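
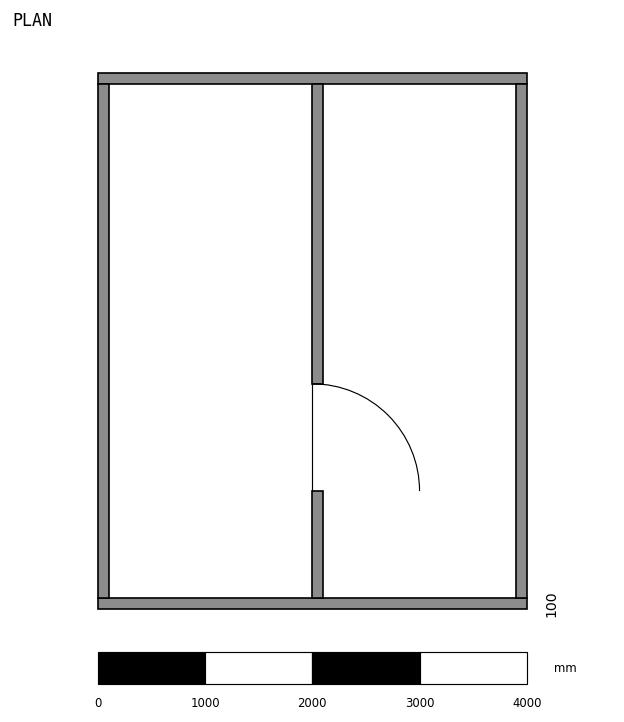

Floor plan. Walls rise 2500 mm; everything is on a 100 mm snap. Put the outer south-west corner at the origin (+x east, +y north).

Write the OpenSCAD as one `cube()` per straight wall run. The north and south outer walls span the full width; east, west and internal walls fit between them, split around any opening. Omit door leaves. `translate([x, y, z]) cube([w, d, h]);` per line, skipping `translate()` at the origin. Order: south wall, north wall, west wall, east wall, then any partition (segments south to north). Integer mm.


cube([4000, 100, 2500]);
translate([0, 4900, 0]) cube([4000, 100, 2500]);
translate([0, 100, 0]) cube([100, 4800, 2500]);
translate([3900, 100, 0]) cube([100, 4800, 2500]);
translate([2000, 100, 0]) cube([100, 1000, 2500]);
translate([2000, 2100, 0]) cube([100, 2800, 2500]);


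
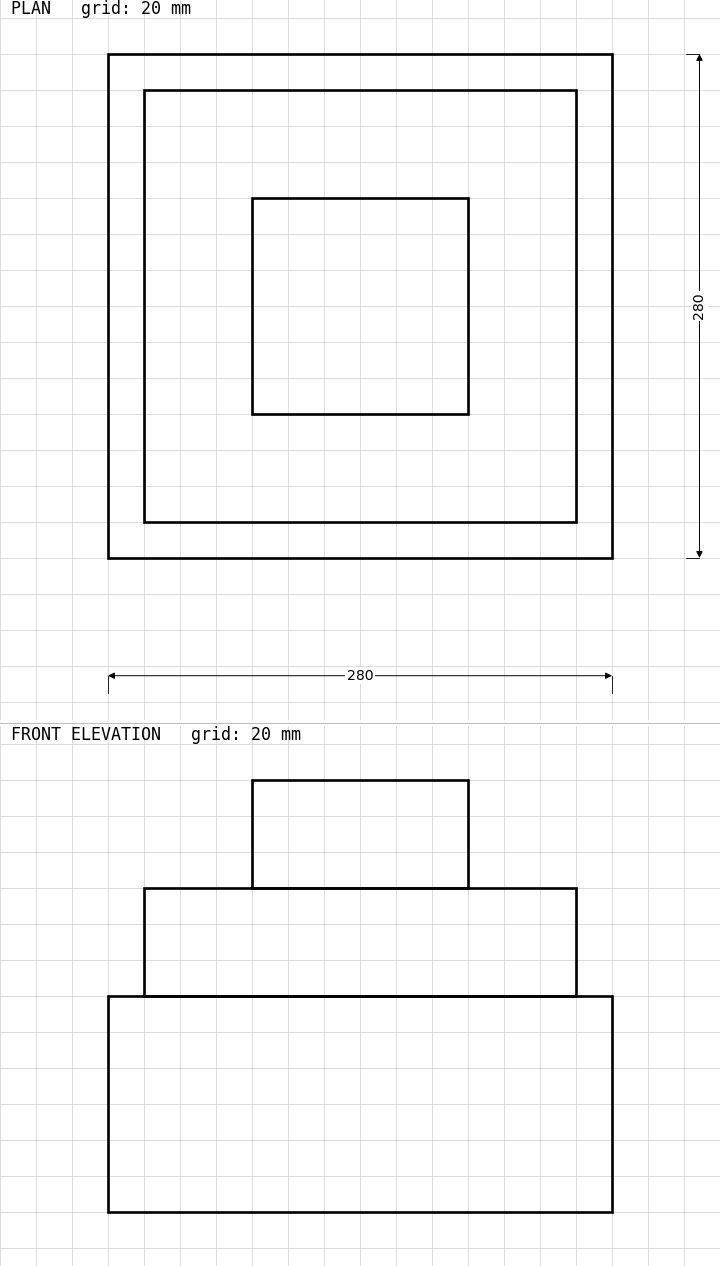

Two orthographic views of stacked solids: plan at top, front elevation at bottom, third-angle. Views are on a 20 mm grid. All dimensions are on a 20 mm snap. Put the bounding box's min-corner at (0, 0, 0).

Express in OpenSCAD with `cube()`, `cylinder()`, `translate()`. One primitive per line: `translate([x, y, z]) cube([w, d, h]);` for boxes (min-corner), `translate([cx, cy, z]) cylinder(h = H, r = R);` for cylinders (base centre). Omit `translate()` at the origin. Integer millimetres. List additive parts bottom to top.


cube([280, 280, 120]);
translate([20, 20, 120]) cube([240, 240, 60]);
translate([80, 80, 180]) cube([120, 120, 60]);


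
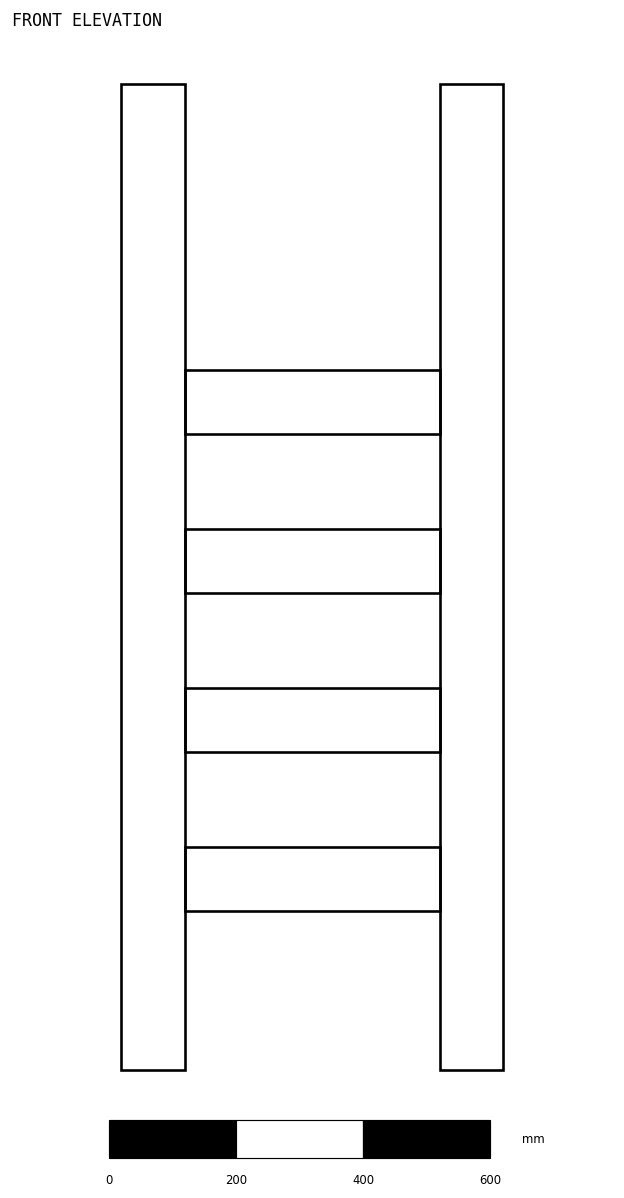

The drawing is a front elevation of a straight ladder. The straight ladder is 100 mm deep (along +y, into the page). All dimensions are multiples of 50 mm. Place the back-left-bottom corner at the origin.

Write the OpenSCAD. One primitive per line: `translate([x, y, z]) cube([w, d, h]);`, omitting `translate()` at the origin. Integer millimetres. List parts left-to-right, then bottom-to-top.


cube([100, 100, 1550]);
translate([100, 0, 250]) cube([400, 100, 100]);
translate([100, 0, 500]) cube([400, 100, 100]);
translate([100, 0, 750]) cube([400, 100, 100]);
translate([100, 0, 1000]) cube([400, 100, 100]);
translate([500, 0, 0]) cube([100, 100, 1550]);


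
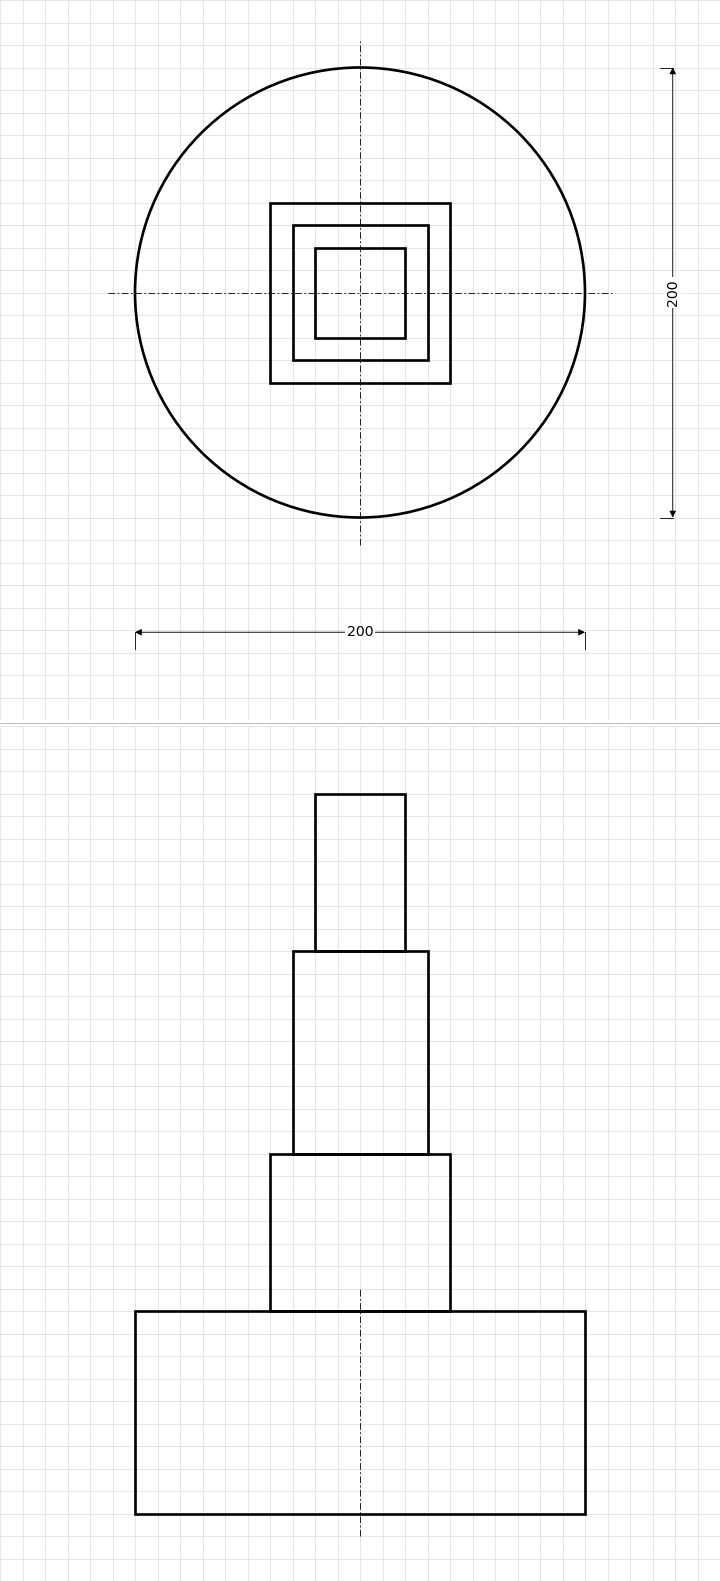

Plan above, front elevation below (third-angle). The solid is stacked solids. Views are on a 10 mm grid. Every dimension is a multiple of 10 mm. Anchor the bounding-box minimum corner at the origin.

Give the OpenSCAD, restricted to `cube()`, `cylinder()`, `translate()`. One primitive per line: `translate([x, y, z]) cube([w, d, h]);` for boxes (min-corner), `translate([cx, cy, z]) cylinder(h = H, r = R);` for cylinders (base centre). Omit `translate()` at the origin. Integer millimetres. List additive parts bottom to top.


translate([100, 100, 0]) cylinder(h = 90, r = 100);
translate([60, 60, 90]) cube([80, 80, 70]);
translate([70, 70, 160]) cube([60, 60, 90]);
translate([80, 80, 250]) cube([40, 40, 70]);


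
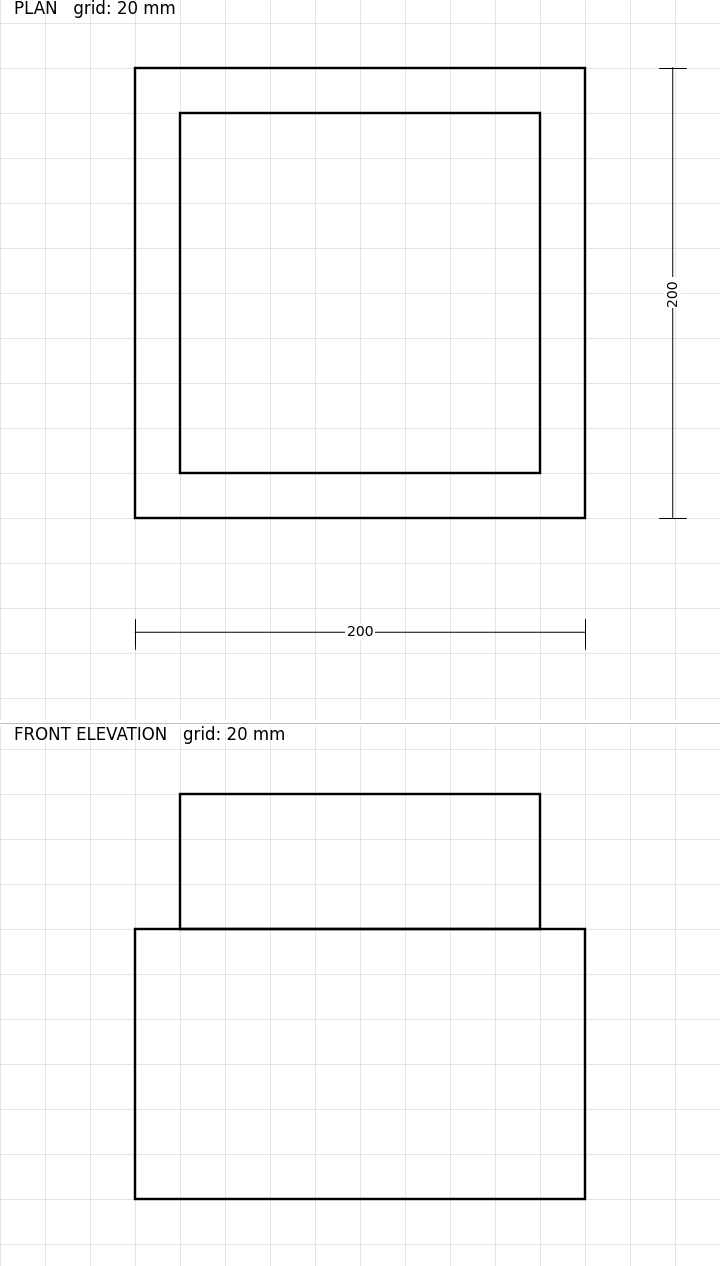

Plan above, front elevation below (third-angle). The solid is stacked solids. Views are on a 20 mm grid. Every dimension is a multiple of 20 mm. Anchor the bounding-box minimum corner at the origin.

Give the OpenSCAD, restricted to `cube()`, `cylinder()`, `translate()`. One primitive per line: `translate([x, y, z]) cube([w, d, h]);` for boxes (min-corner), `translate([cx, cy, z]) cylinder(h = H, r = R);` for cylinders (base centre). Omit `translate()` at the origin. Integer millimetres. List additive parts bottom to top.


cube([200, 200, 120]);
translate([20, 20, 120]) cube([160, 160, 60]);


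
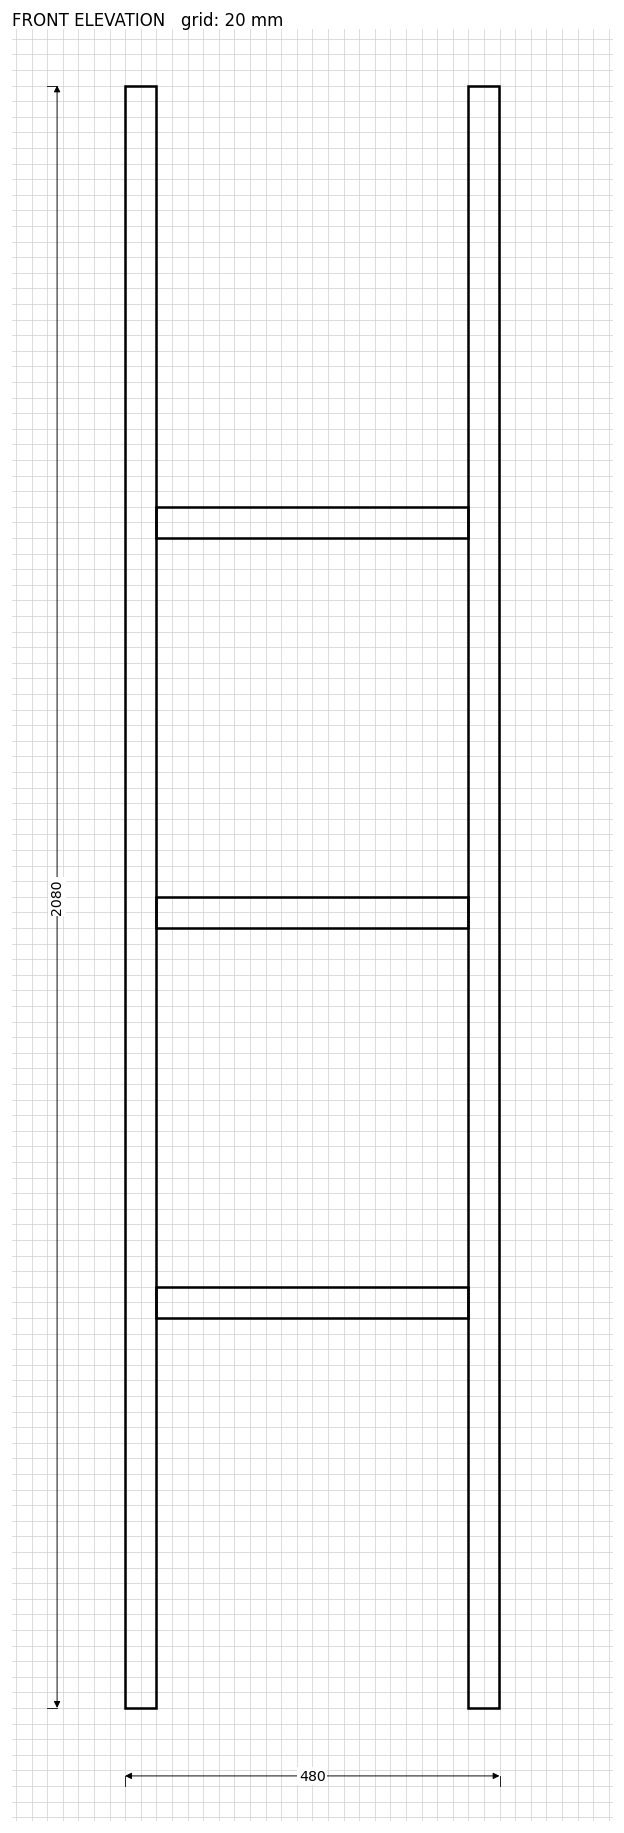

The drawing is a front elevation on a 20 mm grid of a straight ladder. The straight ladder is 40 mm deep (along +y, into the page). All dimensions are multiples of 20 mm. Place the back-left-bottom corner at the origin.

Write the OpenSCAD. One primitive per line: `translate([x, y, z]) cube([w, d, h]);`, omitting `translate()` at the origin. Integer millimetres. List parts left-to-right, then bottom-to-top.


cube([40, 40, 2080]);
translate([40, 0, 500]) cube([400, 40, 40]);
translate([40, 0, 1000]) cube([400, 40, 40]);
translate([40, 0, 1500]) cube([400, 40, 40]);
translate([440, 0, 0]) cube([40, 40, 2080]);


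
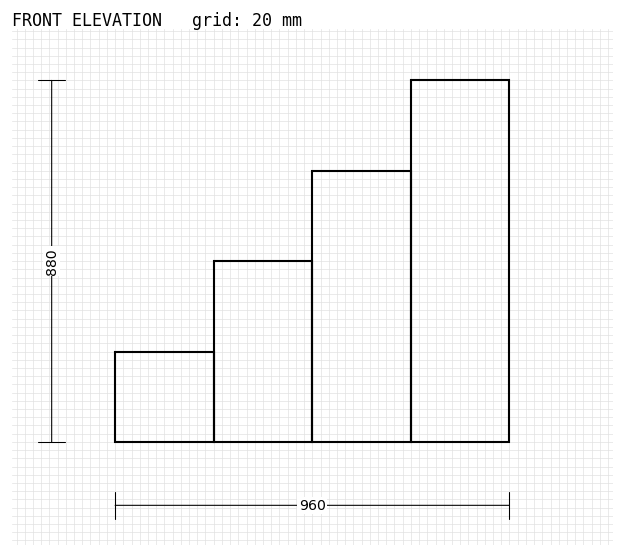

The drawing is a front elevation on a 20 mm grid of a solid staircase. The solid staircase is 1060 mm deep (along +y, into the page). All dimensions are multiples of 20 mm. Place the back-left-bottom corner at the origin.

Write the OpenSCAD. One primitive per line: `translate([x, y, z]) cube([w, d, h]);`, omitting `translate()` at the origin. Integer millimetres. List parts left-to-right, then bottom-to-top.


cube([240, 1060, 220]);
translate([240, 0, 0]) cube([240, 1060, 440]);
translate([480, 0, 0]) cube([240, 1060, 660]);
translate([720, 0, 0]) cube([240, 1060, 880]);


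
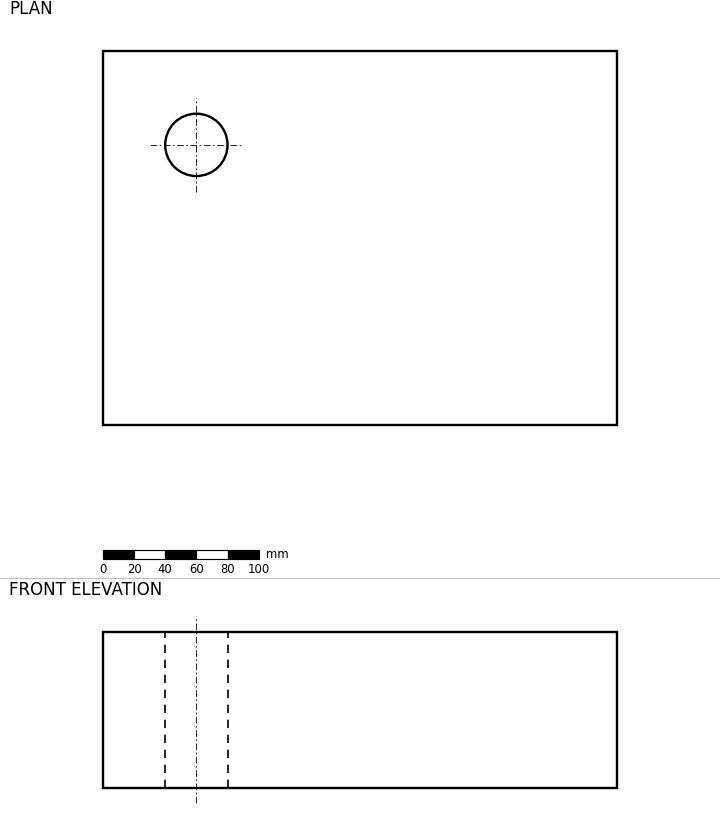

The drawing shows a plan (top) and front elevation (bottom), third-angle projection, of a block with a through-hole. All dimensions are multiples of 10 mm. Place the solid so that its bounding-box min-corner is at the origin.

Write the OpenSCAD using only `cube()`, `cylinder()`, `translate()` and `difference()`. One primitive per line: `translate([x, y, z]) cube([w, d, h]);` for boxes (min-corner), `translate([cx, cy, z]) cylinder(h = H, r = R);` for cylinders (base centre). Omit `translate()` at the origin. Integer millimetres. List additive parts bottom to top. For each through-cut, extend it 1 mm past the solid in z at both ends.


difference() {
  cube([330, 240, 100]);
  translate([60, 180, -1]) cylinder(h = 102, r = 20);
}


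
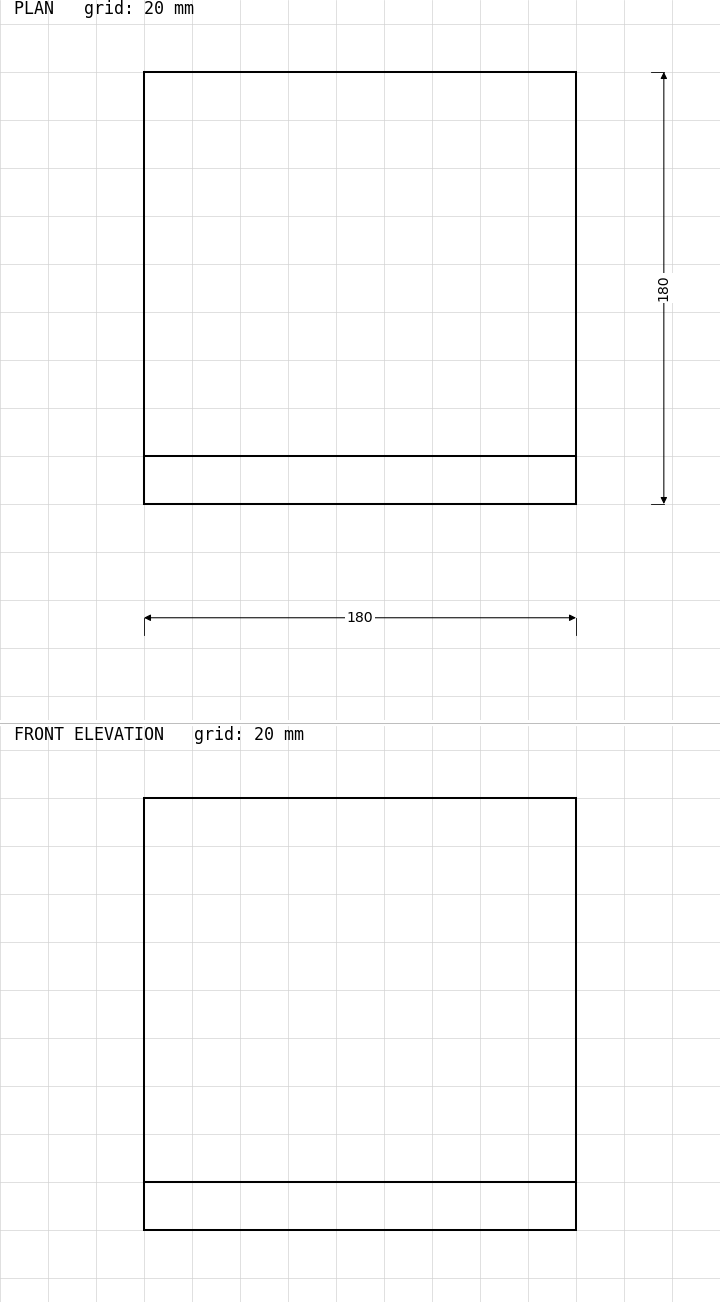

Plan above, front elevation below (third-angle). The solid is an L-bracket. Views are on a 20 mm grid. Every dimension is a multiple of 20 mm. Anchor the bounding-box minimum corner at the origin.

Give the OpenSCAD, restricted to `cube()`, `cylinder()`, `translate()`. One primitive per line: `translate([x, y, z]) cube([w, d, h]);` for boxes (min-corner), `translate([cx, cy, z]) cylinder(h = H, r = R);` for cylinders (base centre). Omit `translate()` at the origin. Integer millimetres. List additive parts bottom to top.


cube([180, 180, 20]);
translate([0, 0, 20]) cube([180, 20, 160]);


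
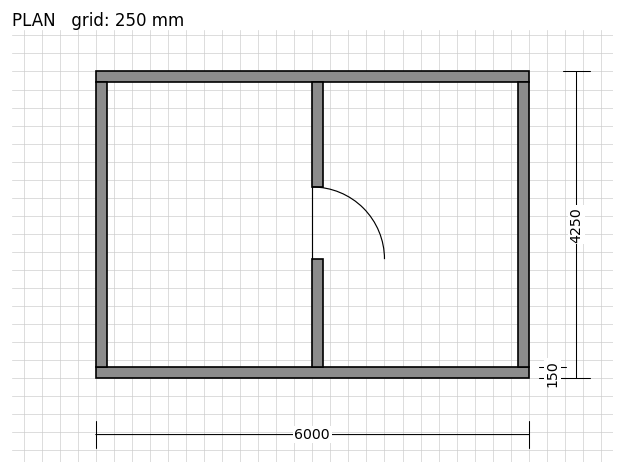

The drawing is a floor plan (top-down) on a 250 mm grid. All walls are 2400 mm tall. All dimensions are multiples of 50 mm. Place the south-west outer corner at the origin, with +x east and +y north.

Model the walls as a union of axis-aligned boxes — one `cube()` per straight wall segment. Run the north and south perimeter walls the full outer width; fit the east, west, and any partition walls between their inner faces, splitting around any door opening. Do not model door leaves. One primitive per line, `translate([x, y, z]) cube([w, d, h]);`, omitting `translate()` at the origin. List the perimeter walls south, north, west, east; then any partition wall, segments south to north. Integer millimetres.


cube([6000, 150, 2400]);
translate([0, 4100, 0]) cube([6000, 150, 2400]);
translate([0, 150, 0]) cube([150, 3950, 2400]);
translate([5850, 150, 0]) cube([150, 3950, 2400]);
translate([3000, 150, 0]) cube([150, 1500, 2400]);
translate([3000, 2650, 0]) cube([150, 1450, 2400]);


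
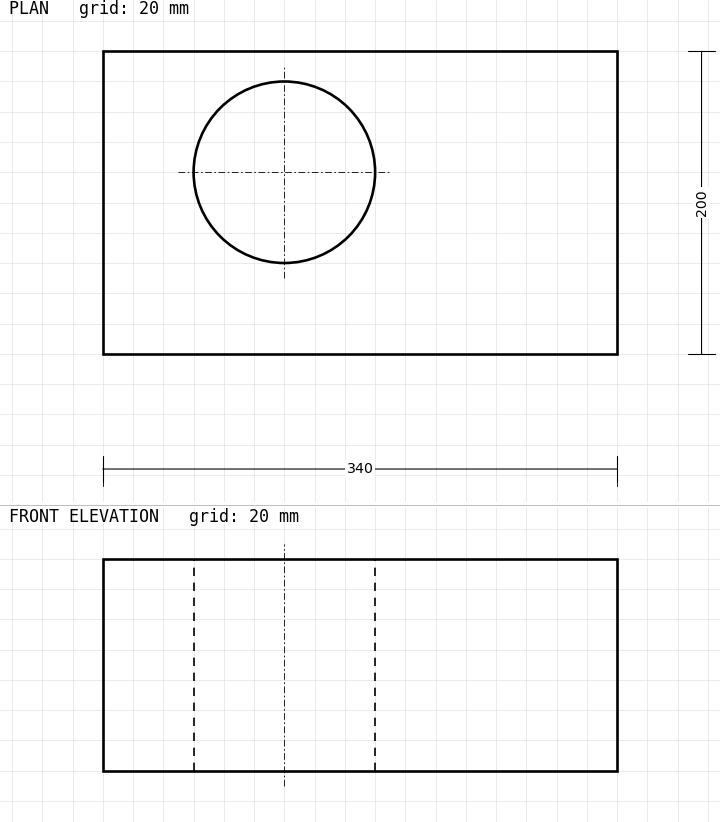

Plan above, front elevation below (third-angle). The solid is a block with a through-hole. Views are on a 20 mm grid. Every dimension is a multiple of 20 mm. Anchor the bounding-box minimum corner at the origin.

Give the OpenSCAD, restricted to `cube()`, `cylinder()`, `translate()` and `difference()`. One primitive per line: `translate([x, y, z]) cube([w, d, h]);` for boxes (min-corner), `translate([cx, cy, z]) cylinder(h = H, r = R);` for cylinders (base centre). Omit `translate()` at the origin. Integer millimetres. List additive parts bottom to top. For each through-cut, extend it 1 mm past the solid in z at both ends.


difference() {
  cube([340, 200, 140]);
  translate([120, 120, -1]) cylinder(h = 142, r = 60);
}


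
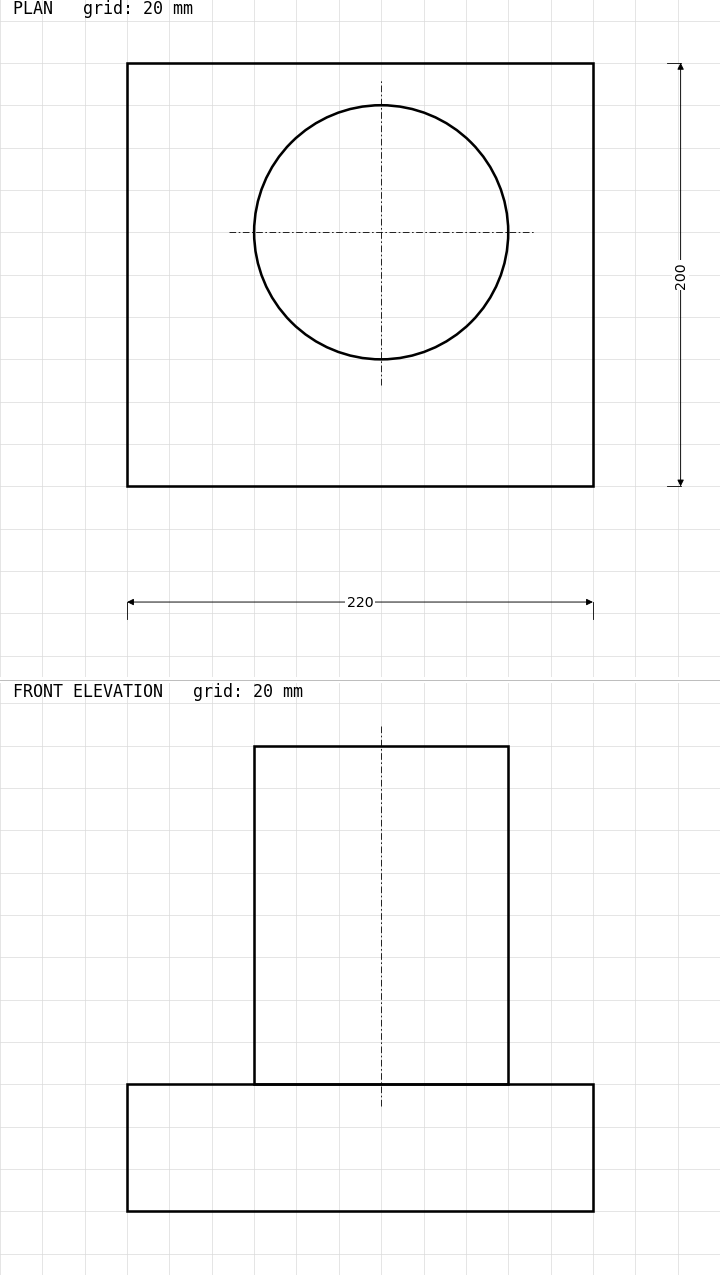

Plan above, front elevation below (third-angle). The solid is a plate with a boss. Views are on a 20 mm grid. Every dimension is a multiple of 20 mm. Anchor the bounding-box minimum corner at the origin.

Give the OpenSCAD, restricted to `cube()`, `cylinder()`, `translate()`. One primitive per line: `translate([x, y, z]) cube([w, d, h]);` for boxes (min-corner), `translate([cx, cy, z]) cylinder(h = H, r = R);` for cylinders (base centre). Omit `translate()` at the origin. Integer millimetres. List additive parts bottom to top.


cube([220, 200, 60]);
translate([120, 120, 60]) cylinder(h = 160, r = 60);


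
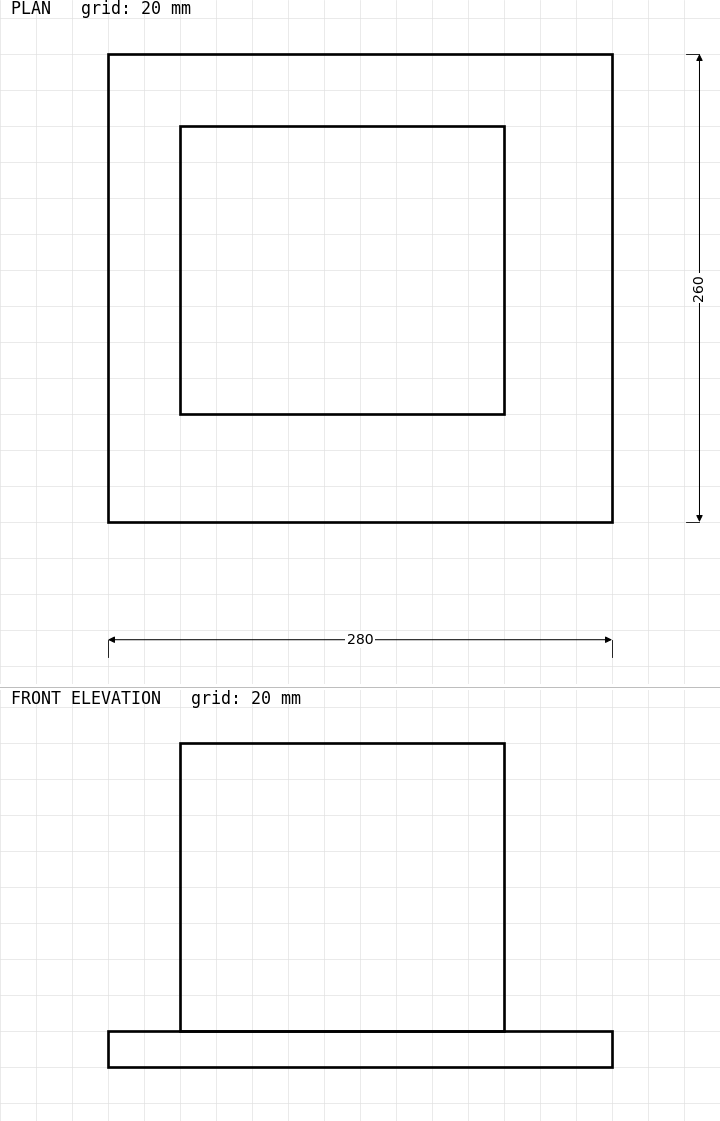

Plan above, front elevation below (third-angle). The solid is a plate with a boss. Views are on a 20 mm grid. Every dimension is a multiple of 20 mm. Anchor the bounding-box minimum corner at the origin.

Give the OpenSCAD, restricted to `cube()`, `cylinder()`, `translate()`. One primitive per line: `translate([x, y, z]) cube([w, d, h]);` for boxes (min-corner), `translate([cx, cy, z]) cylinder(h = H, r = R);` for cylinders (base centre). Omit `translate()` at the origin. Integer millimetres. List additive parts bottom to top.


cube([280, 260, 20]);
translate([40, 60, 20]) cube([180, 160, 160]);


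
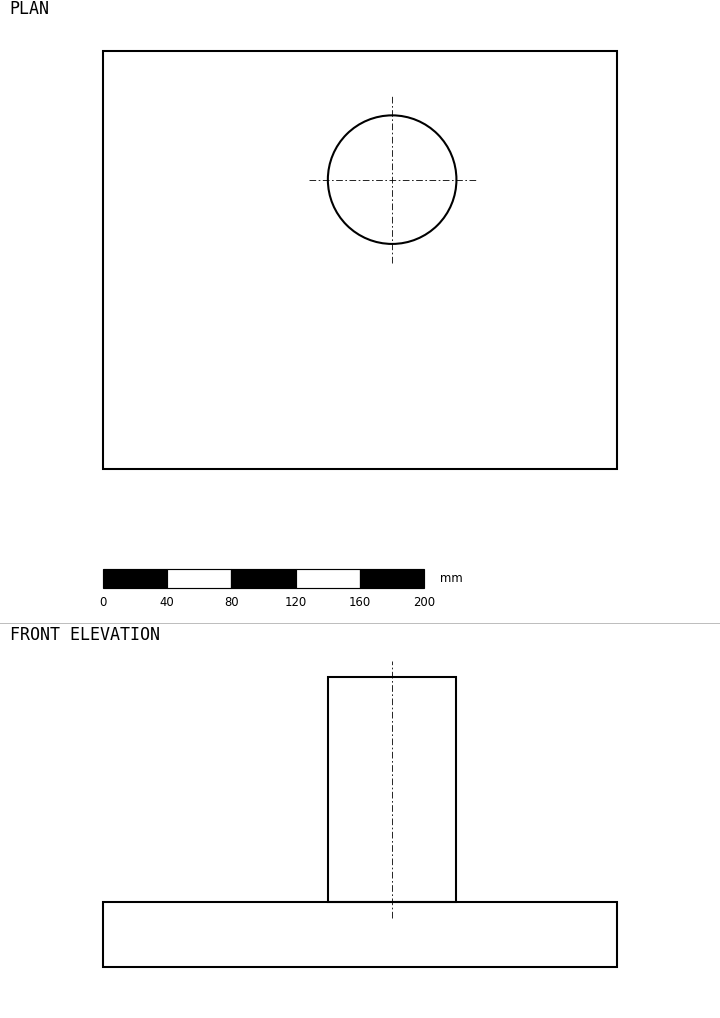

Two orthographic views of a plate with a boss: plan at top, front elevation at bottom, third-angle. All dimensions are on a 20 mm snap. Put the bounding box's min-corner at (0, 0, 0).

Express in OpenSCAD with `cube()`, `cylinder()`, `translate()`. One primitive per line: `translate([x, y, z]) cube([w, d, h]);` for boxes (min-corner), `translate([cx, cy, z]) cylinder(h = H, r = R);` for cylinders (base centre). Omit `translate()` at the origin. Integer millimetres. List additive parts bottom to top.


cube([320, 260, 40]);
translate([180, 180, 40]) cylinder(h = 140, r = 40);


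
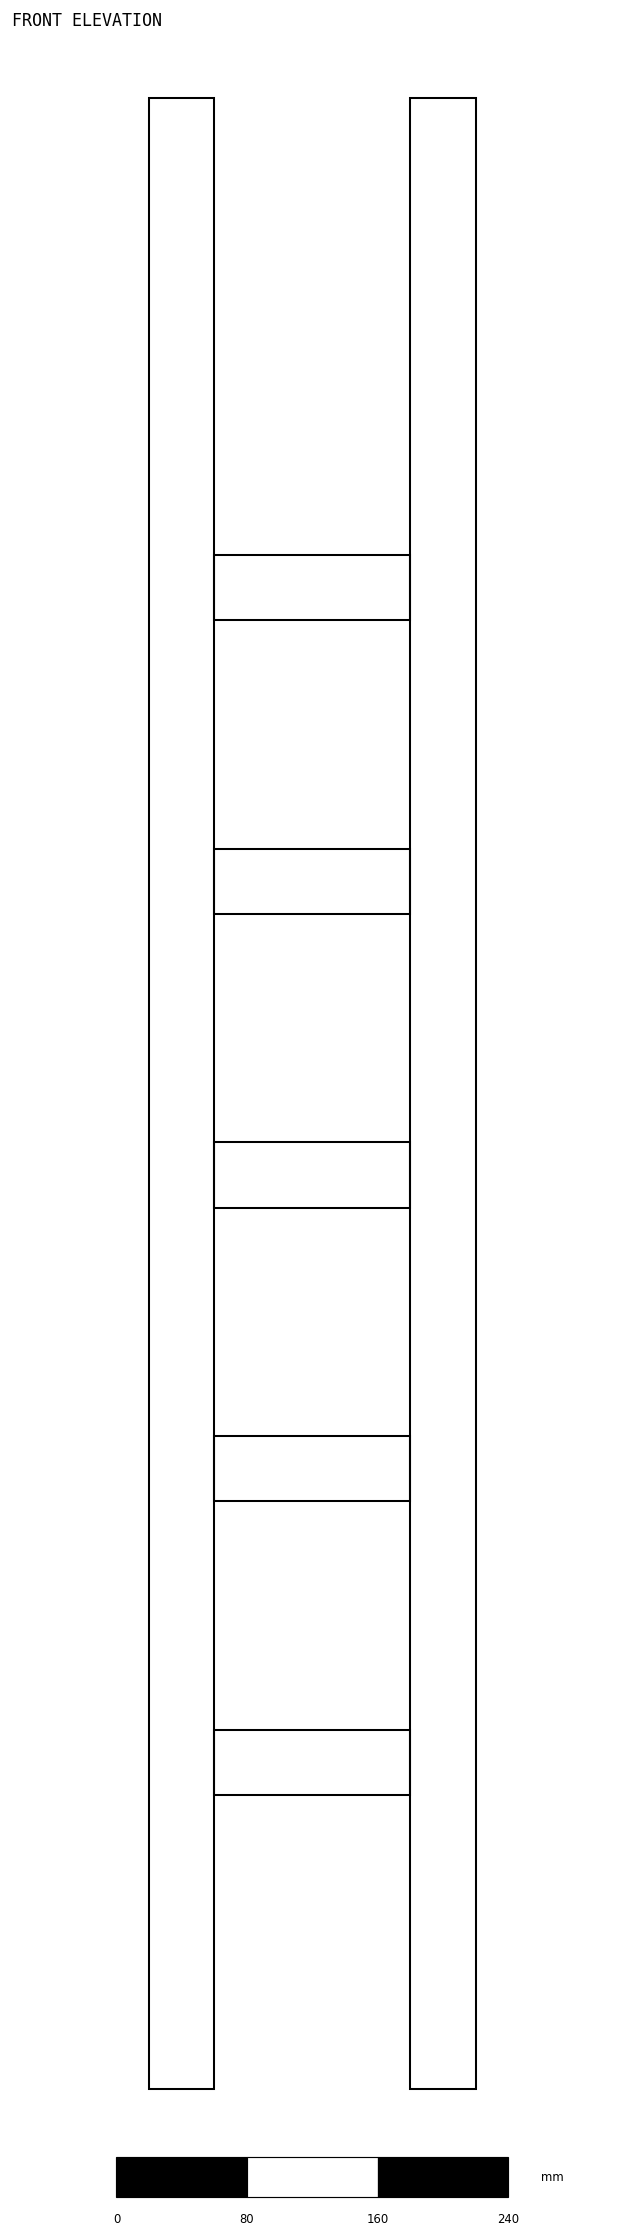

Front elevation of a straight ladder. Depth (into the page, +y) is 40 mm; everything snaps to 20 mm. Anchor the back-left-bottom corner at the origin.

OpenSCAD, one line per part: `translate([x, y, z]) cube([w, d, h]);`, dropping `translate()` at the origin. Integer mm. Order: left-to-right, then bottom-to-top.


cube([40, 40, 1220]);
translate([40, 0, 180]) cube([120, 40, 40]);
translate([40, 0, 360]) cube([120, 40, 40]);
translate([40, 0, 540]) cube([120, 40, 40]);
translate([40, 0, 720]) cube([120, 40, 40]);
translate([40, 0, 900]) cube([120, 40, 40]);
translate([160, 0, 0]) cube([40, 40, 1220]);


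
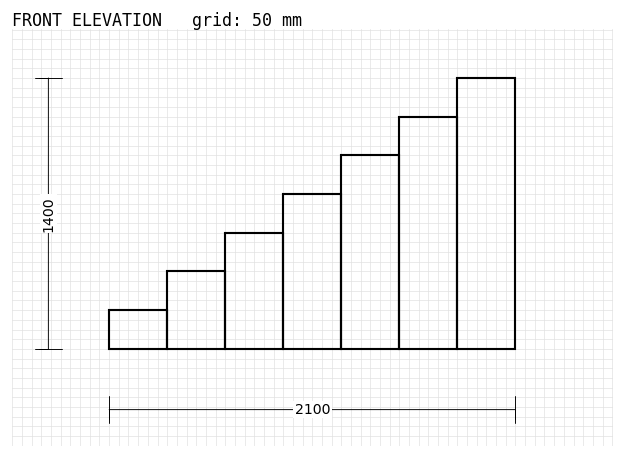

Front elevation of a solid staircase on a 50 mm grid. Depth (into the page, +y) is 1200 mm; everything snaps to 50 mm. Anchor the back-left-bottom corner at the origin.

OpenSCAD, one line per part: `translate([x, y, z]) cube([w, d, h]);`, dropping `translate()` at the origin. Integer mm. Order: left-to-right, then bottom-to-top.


cube([300, 1200, 200]);
translate([300, 0, 0]) cube([300, 1200, 400]);
translate([600, 0, 0]) cube([300, 1200, 600]);
translate([900, 0, 0]) cube([300, 1200, 800]);
translate([1200, 0, 0]) cube([300, 1200, 1000]);
translate([1500, 0, 0]) cube([300, 1200, 1200]);
translate([1800, 0, 0]) cube([300, 1200, 1400]);


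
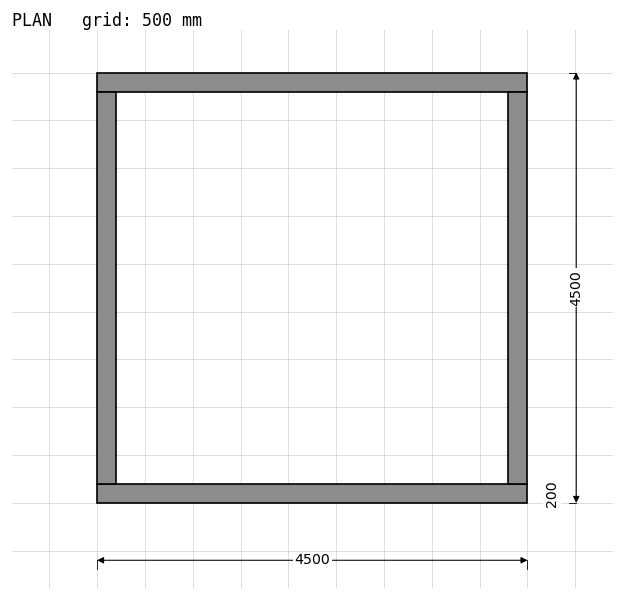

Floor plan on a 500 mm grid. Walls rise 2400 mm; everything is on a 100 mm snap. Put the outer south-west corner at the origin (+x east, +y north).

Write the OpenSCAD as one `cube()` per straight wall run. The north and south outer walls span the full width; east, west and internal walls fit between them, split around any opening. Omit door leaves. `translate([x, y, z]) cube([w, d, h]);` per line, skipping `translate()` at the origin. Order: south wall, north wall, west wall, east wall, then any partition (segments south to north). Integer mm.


cube([4500, 200, 2400]);
translate([0, 4300, 0]) cube([4500, 200, 2400]);
translate([0, 200, 0]) cube([200, 4100, 2400]);
translate([4300, 200, 0]) cube([200, 4100, 2400]);


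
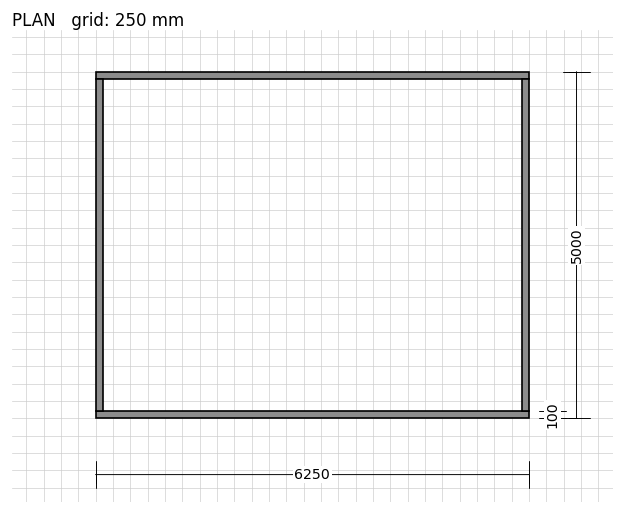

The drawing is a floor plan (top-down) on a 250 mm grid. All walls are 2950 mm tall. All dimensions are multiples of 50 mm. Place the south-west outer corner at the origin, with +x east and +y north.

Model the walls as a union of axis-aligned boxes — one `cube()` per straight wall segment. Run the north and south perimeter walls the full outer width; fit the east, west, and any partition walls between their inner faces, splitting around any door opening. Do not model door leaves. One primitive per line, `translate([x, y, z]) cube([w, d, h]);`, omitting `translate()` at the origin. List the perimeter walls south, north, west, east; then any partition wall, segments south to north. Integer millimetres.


cube([6250, 100, 2950]);
translate([0, 4900, 0]) cube([6250, 100, 2950]);
translate([0, 100, 0]) cube([100, 4800, 2950]);
translate([6150, 100, 0]) cube([100, 4800, 2950]);


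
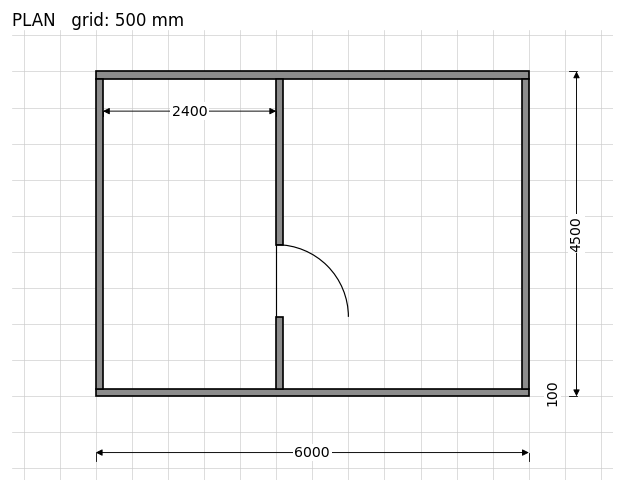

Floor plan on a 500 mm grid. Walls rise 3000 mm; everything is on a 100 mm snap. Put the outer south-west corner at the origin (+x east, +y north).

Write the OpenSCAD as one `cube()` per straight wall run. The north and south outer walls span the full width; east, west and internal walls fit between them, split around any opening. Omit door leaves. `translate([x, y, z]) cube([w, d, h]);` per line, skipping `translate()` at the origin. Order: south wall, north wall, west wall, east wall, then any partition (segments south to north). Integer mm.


cube([6000, 100, 3000]);
translate([0, 4400, 0]) cube([6000, 100, 3000]);
translate([0, 100, 0]) cube([100, 4300, 3000]);
translate([5900, 100, 0]) cube([100, 4300, 3000]);
translate([2500, 100, 0]) cube([100, 1000, 3000]);
translate([2500, 2100, 0]) cube([100, 2300, 3000]);


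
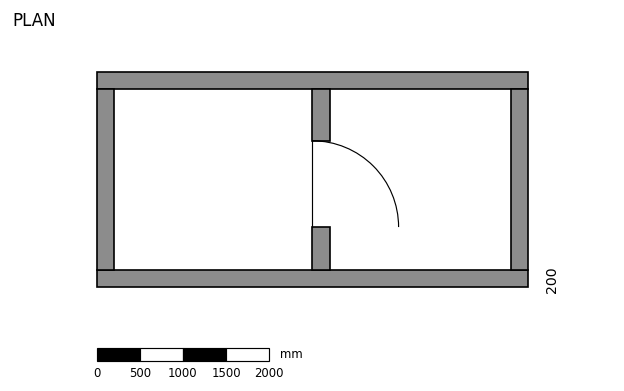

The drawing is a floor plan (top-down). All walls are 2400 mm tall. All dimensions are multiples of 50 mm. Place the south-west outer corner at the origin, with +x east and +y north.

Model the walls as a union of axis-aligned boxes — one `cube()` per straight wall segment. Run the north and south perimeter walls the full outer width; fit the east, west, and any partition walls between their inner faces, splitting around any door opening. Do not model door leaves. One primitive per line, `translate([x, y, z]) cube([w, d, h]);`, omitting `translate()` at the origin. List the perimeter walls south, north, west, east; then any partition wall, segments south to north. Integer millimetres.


cube([5000, 200, 2400]);
translate([0, 2300, 0]) cube([5000, 200, 2400]);
translate([0, 200, 0]) cube([200, 2100, 2400]);
translate([4800, 200, 0]) cube([200, 2100, 2400]);
translate([2500, 200, 0]) cube([200, 500, 2400]);
translate([2500, 1700, 0]) cube([200, 600, 2400]);


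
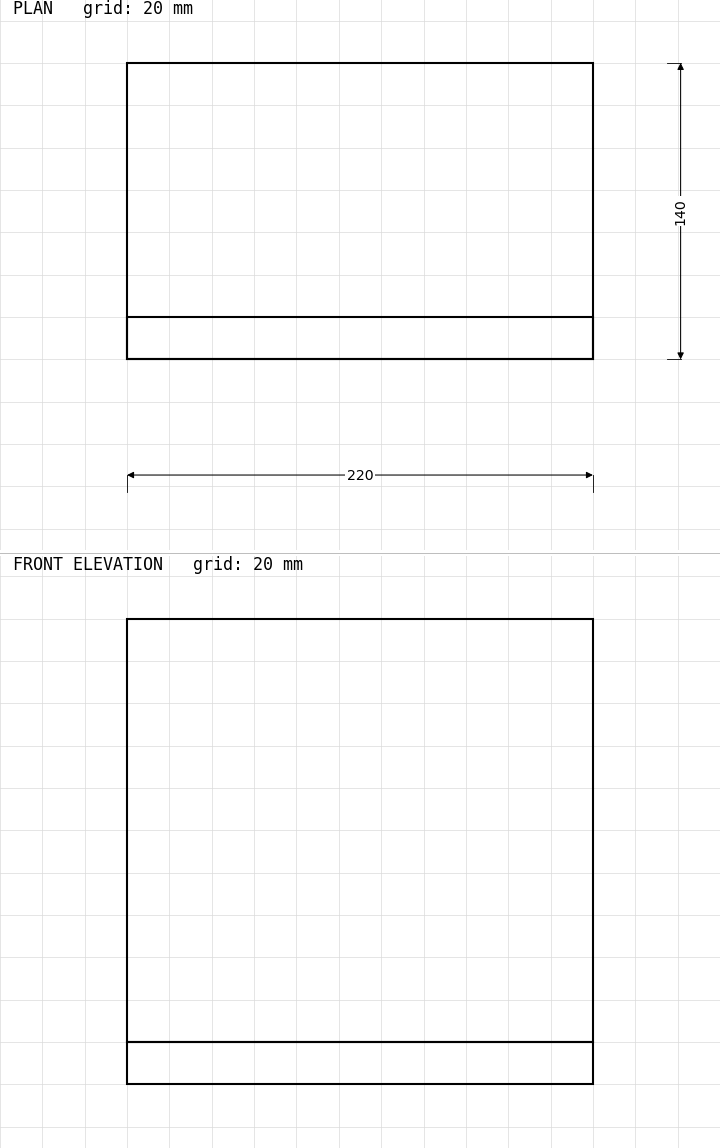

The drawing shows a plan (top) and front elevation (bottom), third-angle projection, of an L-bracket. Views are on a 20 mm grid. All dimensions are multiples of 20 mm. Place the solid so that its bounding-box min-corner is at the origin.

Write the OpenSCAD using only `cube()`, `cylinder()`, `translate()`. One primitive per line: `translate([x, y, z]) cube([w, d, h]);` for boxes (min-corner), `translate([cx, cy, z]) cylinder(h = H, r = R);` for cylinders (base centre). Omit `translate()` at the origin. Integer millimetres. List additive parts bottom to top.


cube([220, 140, 20]);
translate([0, 0, 20]) cube([220, 20, 200]);


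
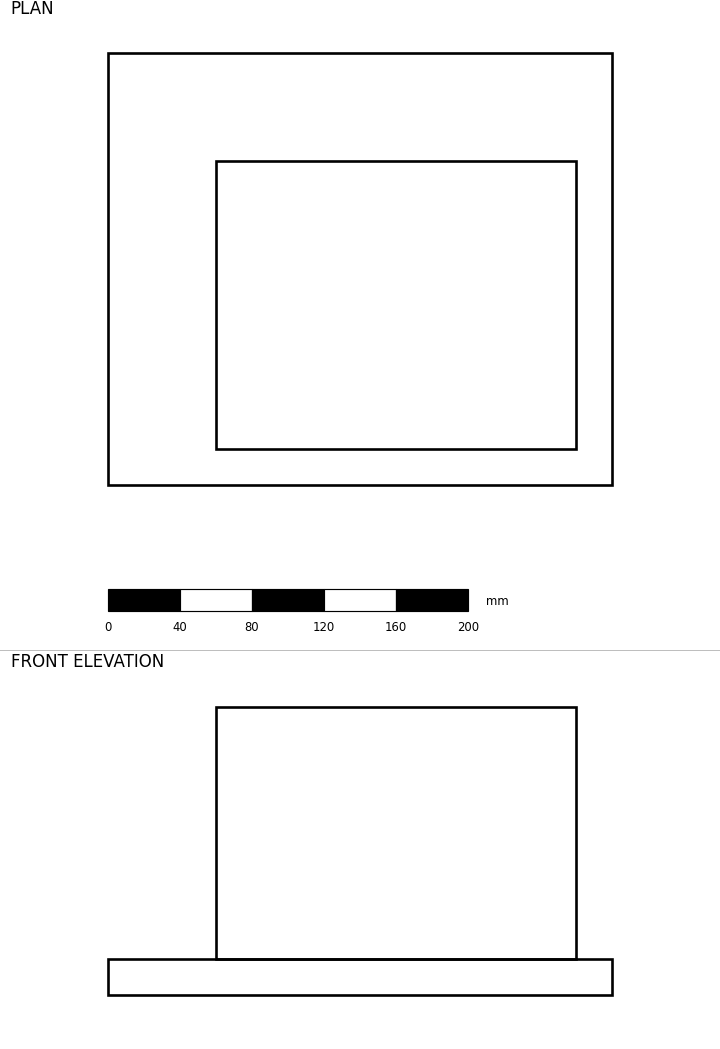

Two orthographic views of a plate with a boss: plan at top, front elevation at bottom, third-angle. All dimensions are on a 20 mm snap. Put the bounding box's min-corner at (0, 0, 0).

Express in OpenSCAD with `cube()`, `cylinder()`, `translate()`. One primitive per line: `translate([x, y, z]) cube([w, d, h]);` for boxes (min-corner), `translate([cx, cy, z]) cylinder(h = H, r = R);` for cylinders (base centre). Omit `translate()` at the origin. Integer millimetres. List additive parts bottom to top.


cube([280, 240, 20]);
translate([60, 20, 20]) cube([200, 160, 140]);


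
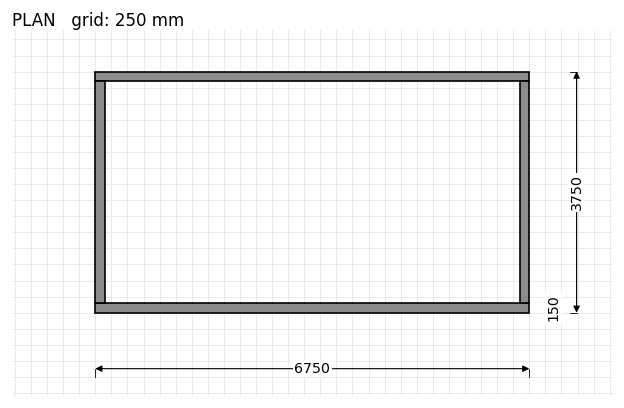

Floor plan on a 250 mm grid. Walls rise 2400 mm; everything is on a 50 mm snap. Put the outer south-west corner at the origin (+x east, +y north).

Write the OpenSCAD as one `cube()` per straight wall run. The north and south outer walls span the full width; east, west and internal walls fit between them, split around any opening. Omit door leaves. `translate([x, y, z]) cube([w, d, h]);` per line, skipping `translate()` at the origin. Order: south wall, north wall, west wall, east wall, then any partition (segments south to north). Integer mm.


cube([6750, 150, 2400]);
translate([0, 3600, 0]) cube([6750, 150, 2400]);
translate([0, 150, 0]) cube([150, 3450, 2400]);
translate([6600, 150, 0]) cube([150, 3450, 2400]);


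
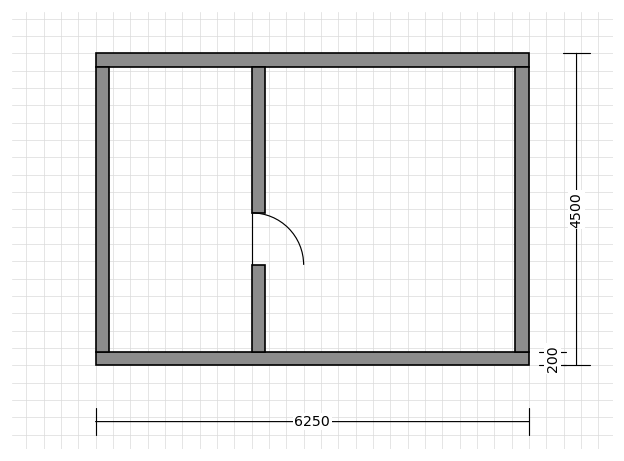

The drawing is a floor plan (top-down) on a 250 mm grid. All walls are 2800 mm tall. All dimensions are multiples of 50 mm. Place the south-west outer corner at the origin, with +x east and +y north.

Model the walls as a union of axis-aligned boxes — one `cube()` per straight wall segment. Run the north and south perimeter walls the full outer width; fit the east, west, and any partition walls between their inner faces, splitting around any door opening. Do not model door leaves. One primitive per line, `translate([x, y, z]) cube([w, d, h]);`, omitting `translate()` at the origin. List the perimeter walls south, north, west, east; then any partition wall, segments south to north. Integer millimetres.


cube([6250, 200, 2800]);
translate([0, 4300, 0]) cube([6250, 200, 2800]);
translate([0, 200, 0]) cube([200, 4100, 2800]);
translate([6050, 200, 0]) cube([200, 4100, 2800]);
translate([2250, 200, 0]) cube([200, 1250, 2800]);
translate([2250, 2200, 0]) cube([200, 2100, 2800]);


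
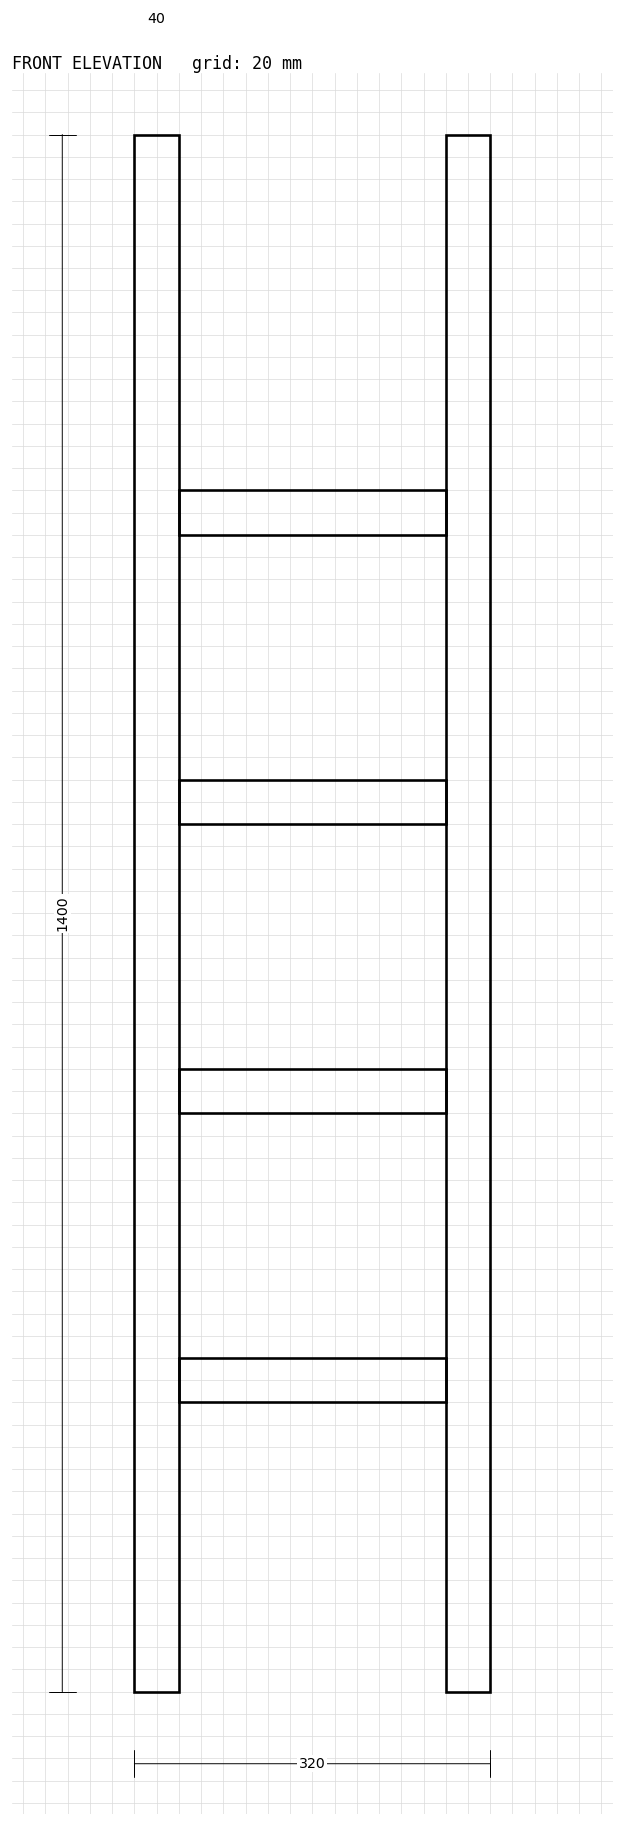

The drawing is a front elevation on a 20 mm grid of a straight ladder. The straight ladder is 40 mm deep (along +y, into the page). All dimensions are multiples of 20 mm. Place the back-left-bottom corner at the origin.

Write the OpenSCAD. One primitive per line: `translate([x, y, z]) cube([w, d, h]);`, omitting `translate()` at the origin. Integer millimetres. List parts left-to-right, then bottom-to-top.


cube([40, 40, 1400]);
translate([40, 0, 260]) cube([240, 40, 40]);
translate([40, 0, 520]) cube([240, 40, 40]);
translate([40, 0, 780]) cube([240, 40, 40]);
translate([40, 0, 1040]) cube([240, 40, 40]);
translate([280, 0, 0]) cube([40, 40, 1400]);


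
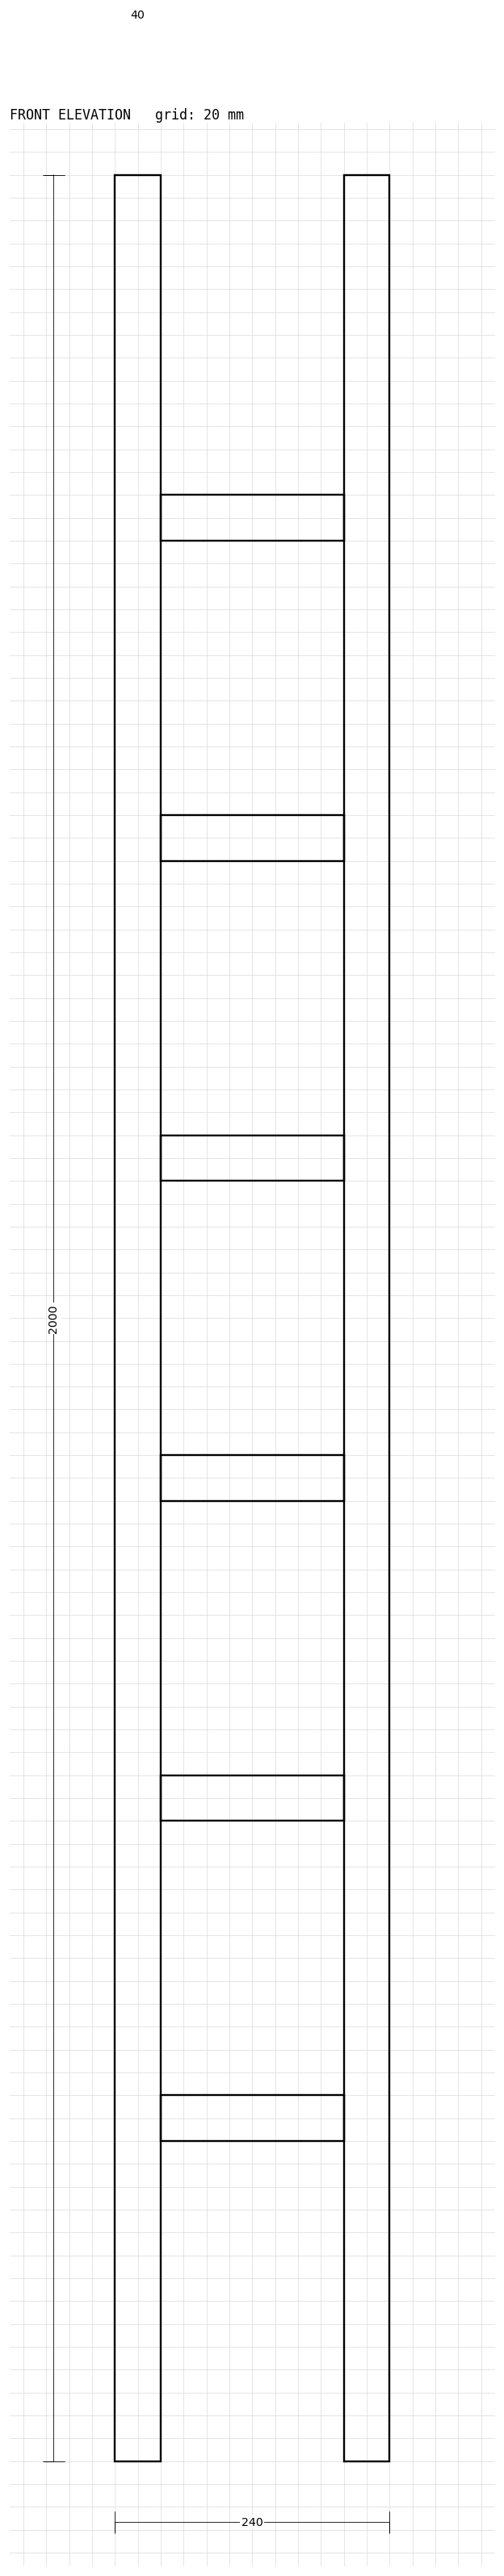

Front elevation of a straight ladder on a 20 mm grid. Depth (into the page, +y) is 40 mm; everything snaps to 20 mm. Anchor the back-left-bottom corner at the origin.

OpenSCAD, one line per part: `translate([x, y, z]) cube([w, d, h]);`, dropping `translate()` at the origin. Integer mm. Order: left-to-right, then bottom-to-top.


cube([40, 40, 2000]);
translate([40, 0, 280]) cube([160, 40, 40]);
translate([40, 0, 560]) cube([160, 40, 40]);
translate([40, 0, 840]) cube([160, 40, 40]);
translate([40, 0, 1120]) cube([160, 40, 40]);
translate([40, 0, 1400]) cube([160, 40, 40]);
translate([40, 0, 1680]) cube([160, 40, 40]);
translate([200, 0, 0]) cube([40, 40, 2000]);


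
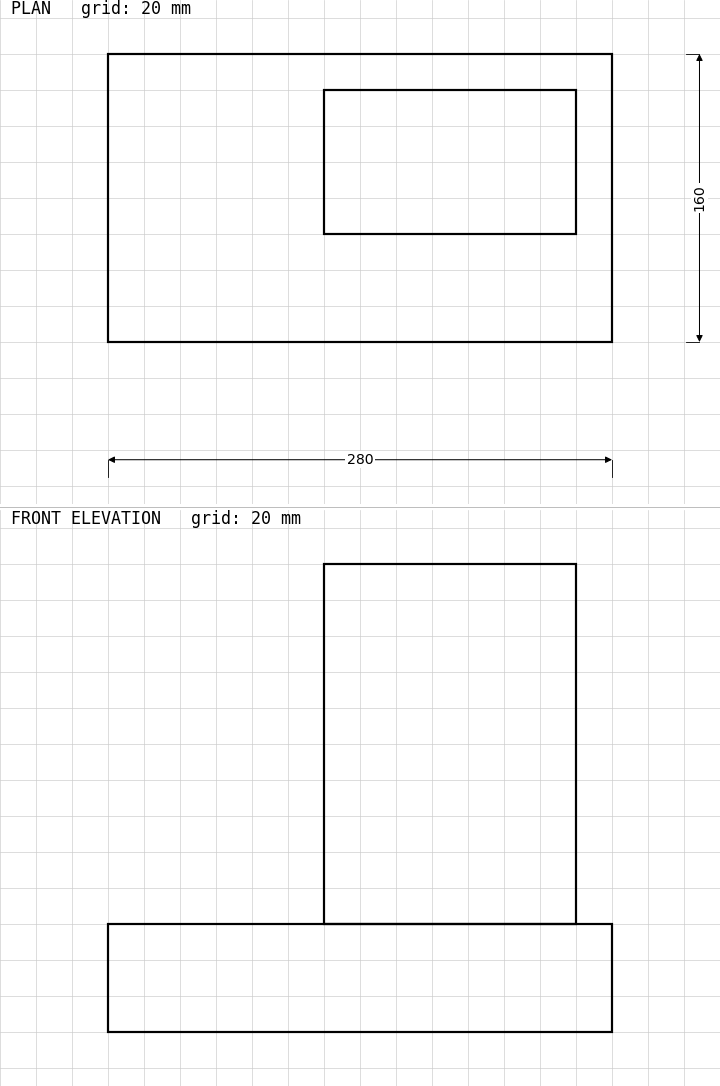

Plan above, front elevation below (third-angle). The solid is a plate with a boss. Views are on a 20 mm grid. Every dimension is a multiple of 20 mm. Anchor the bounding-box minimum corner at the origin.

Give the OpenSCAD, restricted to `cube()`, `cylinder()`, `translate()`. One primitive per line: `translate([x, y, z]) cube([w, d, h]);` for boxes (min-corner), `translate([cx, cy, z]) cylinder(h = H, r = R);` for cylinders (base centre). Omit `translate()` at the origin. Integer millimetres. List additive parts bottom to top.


cube([280, 160, 60]);
translate([120, 60, 60]) cube([140, 80, 200]);


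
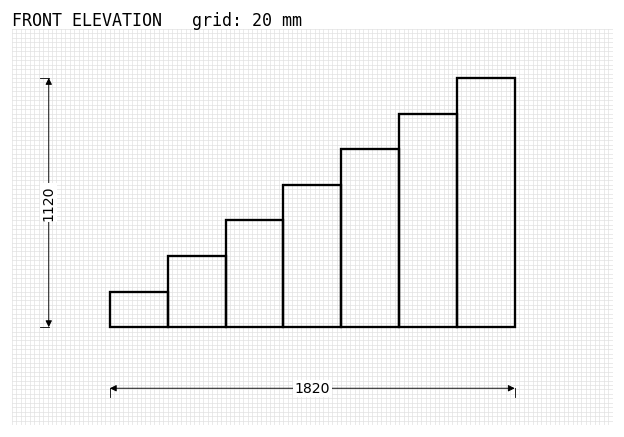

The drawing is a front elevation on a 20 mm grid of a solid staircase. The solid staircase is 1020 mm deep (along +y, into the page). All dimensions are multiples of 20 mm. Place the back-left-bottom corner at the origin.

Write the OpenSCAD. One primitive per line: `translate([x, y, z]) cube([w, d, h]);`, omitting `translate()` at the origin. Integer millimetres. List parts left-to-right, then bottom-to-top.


cube([260, 1020, 160]);
translate([260, 0, 0]) cube([260, 1020, 320]);
translate([520, 0, 0]) cube([260, 1020, 480]);
translate([780, 0, 0]) cube([260, 1020, 640]);
translate([1040, 0, 0]) cube([260, 1020, 800]);
translate([1300, 0, 0]) cube([260, 1020, 960]);
translate([1560, 0, 0]) cube([260, 1020, 1120]);


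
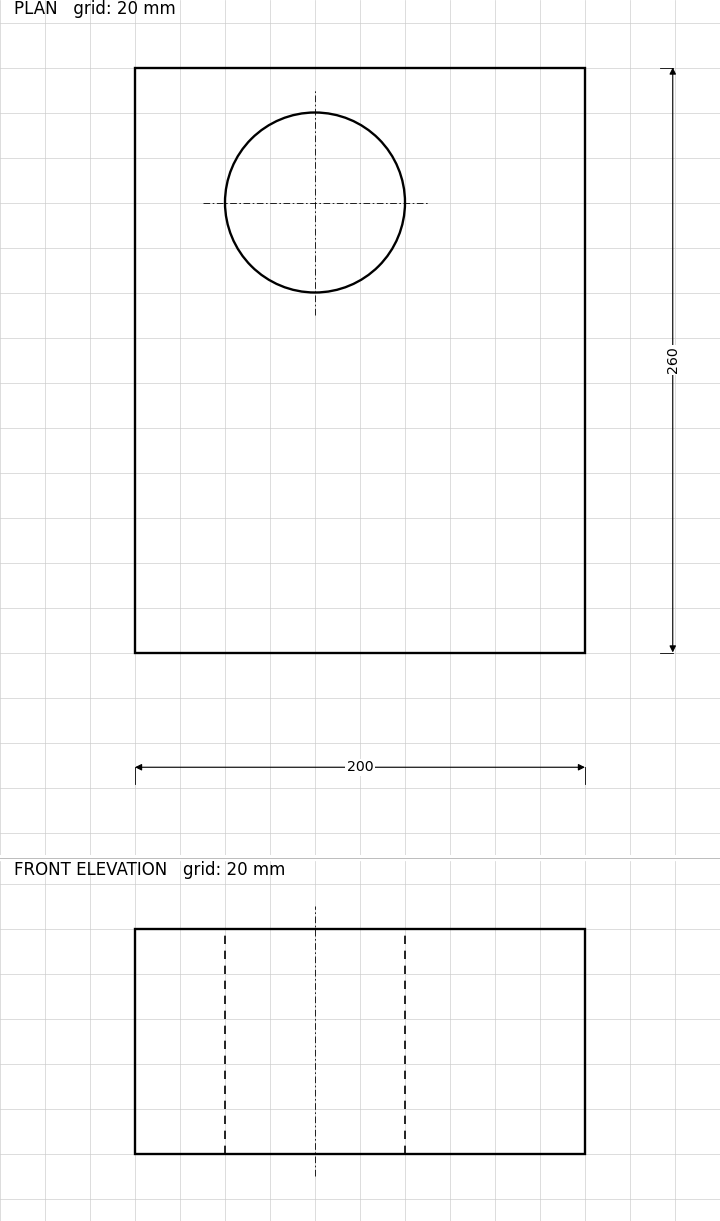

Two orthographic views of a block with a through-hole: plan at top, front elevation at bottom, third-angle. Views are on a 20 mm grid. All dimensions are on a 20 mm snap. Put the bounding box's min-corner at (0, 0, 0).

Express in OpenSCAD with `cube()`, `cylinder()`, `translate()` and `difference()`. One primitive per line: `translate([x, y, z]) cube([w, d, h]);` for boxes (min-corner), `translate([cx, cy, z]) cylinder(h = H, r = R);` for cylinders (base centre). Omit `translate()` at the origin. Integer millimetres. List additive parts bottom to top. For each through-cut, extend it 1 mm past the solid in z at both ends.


difference() {
  cube([200, 260, 100]);
  translate([80, 200, -1]) cylinder(h = 102, r = 40);
}


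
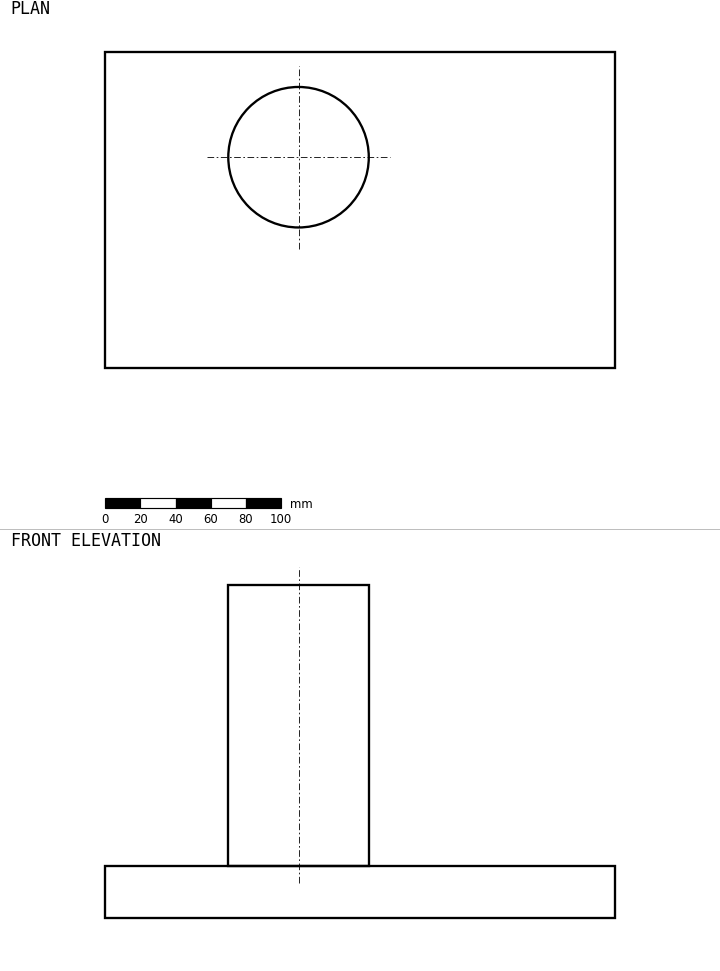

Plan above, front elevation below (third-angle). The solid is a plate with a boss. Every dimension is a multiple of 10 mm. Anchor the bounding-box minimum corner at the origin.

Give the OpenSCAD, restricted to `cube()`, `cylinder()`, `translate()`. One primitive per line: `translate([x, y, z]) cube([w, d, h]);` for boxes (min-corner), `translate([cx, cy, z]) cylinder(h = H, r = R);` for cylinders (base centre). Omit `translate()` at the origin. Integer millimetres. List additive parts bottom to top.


cube([290, 180, 30]);
translate([110, 120, 30]) cylinder(h = 160, r = 40);


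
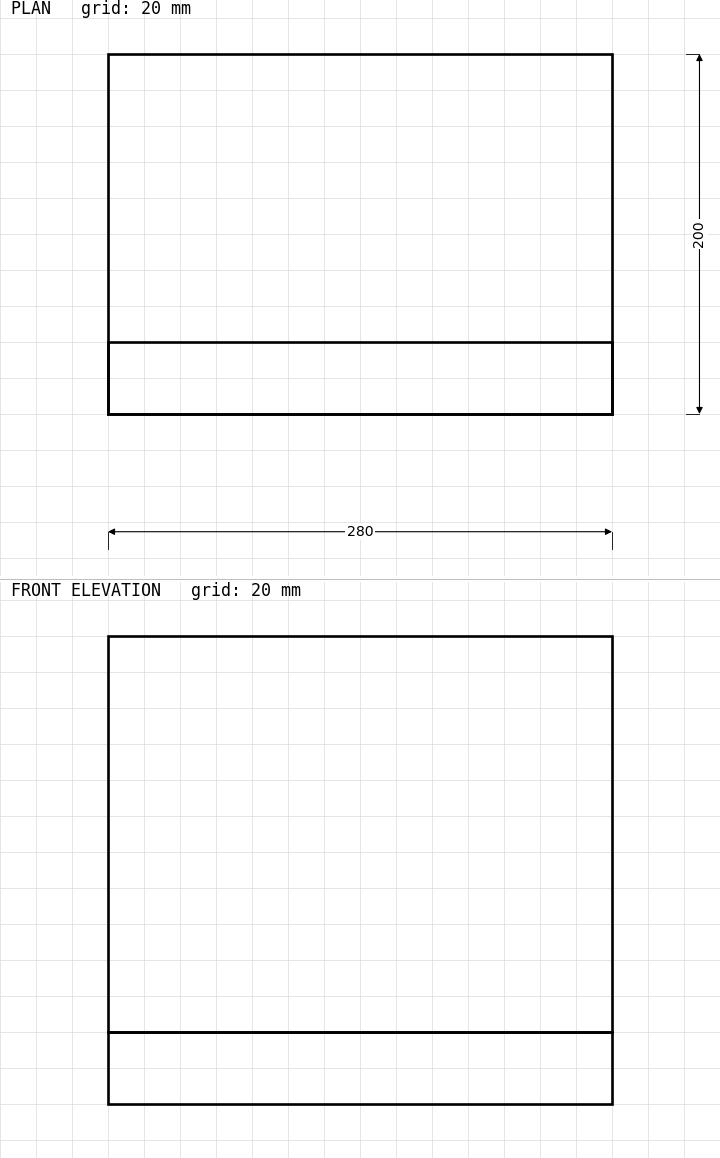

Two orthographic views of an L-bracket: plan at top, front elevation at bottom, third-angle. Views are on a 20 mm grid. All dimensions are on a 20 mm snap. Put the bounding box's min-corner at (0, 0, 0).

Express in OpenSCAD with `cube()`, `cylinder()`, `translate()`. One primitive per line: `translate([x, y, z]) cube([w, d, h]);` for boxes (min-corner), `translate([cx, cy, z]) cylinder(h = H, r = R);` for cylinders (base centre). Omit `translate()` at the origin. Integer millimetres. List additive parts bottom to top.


cube([280, 200, 40]);
translate([0, 0, 40]) cube([280, 40, 220]);


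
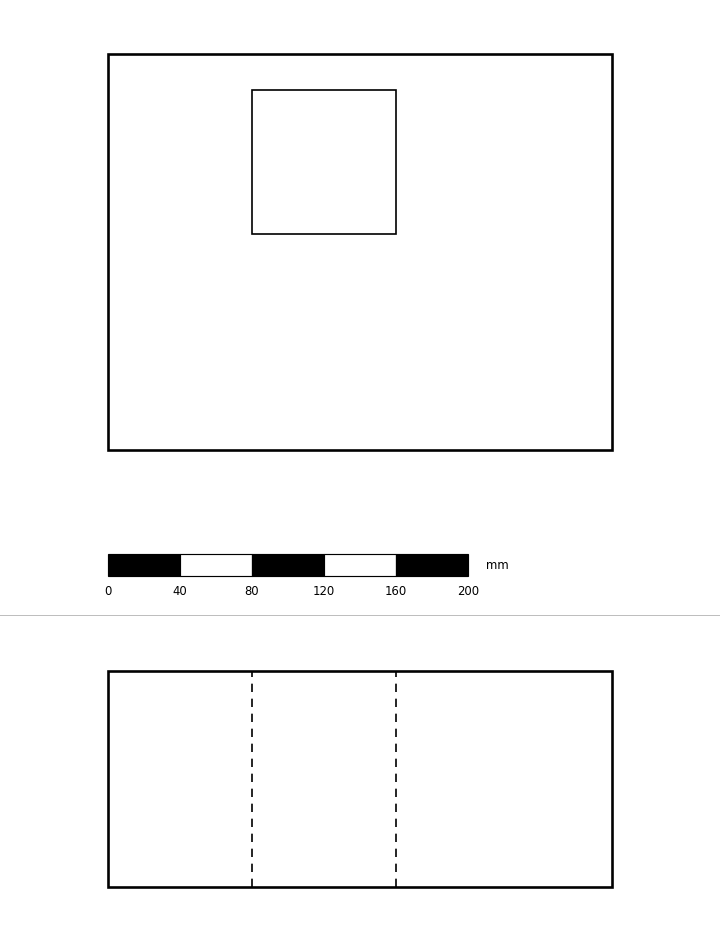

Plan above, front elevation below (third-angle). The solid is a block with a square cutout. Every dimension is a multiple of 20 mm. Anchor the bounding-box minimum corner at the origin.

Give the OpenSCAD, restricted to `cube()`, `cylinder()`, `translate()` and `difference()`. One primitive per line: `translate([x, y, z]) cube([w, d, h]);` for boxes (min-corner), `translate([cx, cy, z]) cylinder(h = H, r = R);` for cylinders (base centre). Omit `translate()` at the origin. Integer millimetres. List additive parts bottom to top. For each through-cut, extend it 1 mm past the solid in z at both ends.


difference() {
  cube([280, 220, 120]);
  translate([80, 120, -1]) cube([80, 80, 122]);
}


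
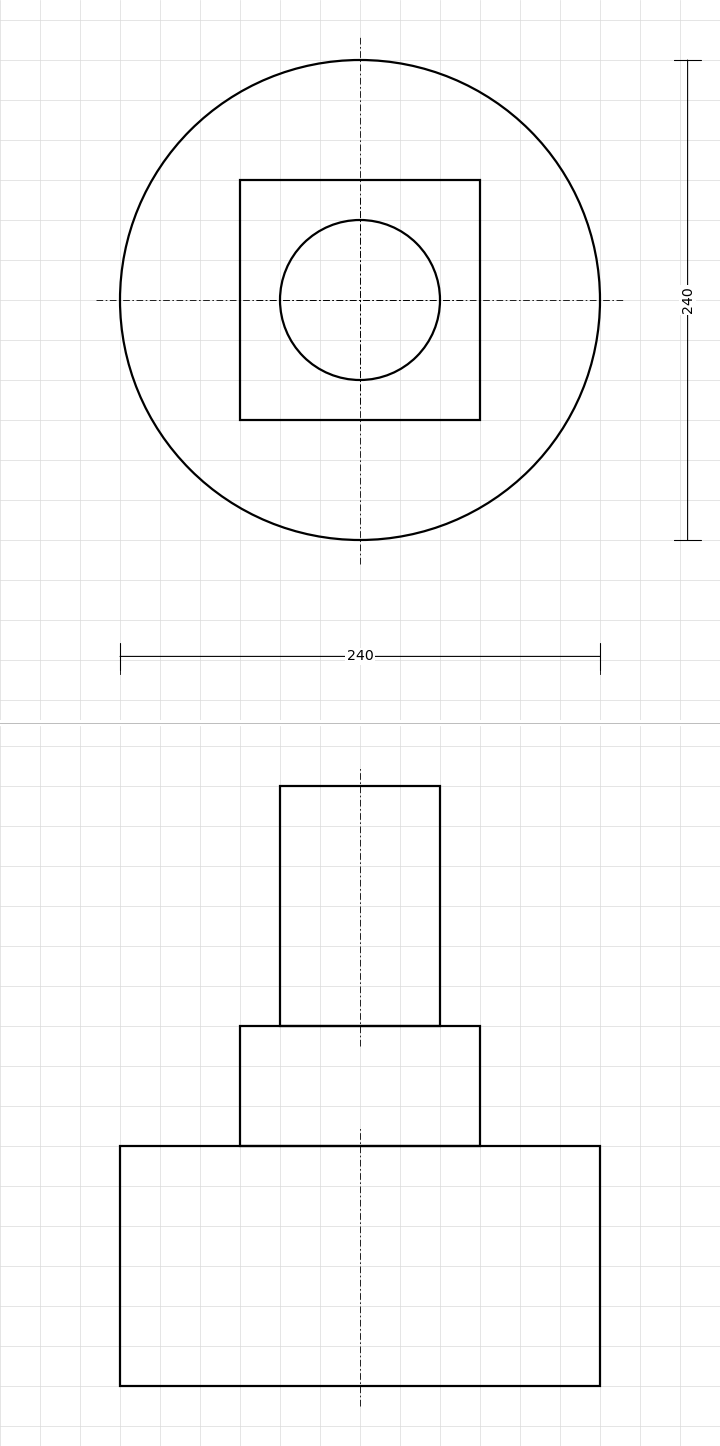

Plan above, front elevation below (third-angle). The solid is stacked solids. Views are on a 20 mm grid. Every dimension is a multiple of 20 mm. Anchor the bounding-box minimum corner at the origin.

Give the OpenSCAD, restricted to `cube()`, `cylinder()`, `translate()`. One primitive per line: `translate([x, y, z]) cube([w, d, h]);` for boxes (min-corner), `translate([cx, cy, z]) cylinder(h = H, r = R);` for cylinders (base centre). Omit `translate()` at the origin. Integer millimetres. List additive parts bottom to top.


translate([120, 120, 0]) cylinder(h = 120, r = 120);
translate([60, 60, 120]) cube([120, 120, 60]);
translate([120, 120, 180]) cylinder(h = 120, r = 40);
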